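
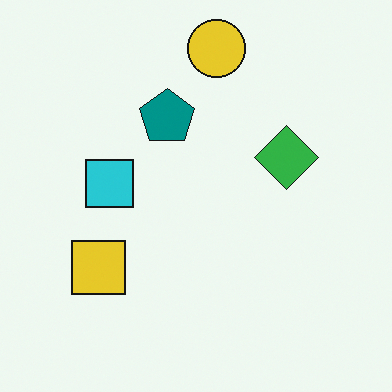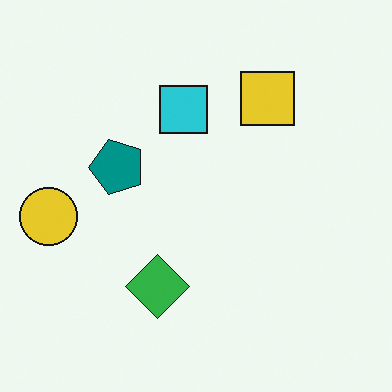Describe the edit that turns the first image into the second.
Transposed (reflected across the top-left ↔ bottom-right diagonal).

Shapes have swapped their row and column positions — what was in the top-right is now in the bottom-left — a diagonal reflection.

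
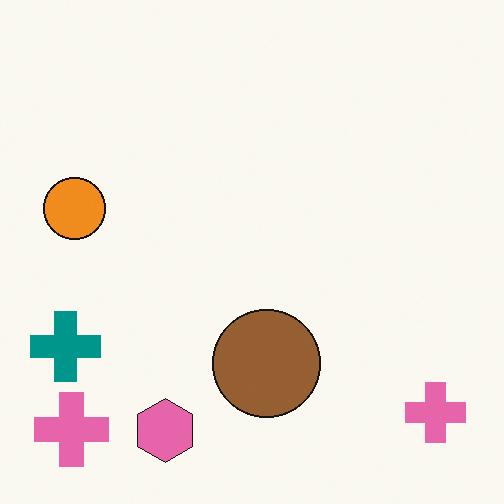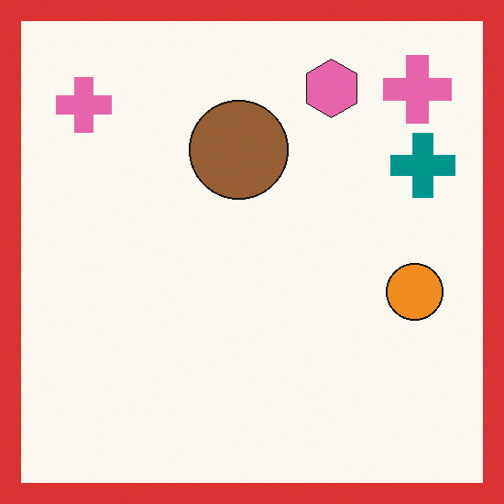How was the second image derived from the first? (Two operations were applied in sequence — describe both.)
This is the original image rotated 180°, then framed with a red border.

The teal cross sits in the bottom-left of the first image and the top-right of the second — consistent with a whole-image 180° rotation. A solid red frame runs around the edge of the second image, with the content slightly shrunk inside it.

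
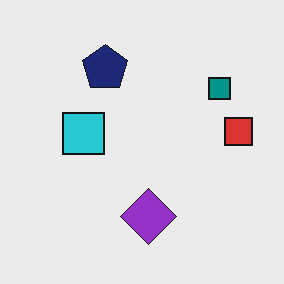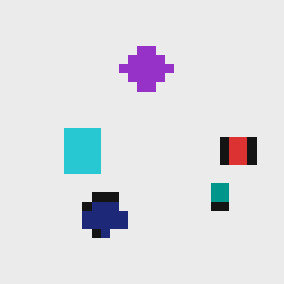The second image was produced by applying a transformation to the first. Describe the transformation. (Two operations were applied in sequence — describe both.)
The image was flipped vertically (top ↔ bottom), then heavily pixelated into large blocks.

The purple diamond is in the bottom of the first image and the top of the second — shapes on opposite sides of the horizontal midline have swapped in a mirror flip. Shapes are reduced to large square blocks; fine edges and outlines are lost — a downscale-then-upscale (mosaic) effect.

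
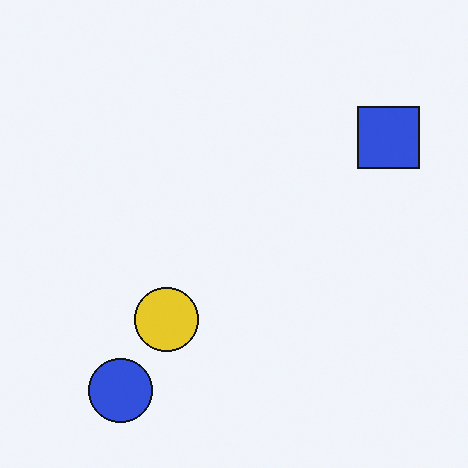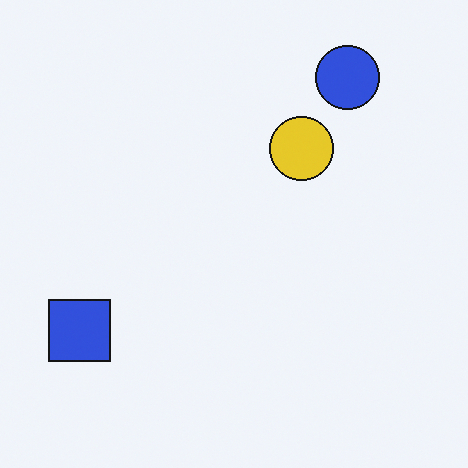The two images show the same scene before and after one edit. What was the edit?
The second image is the first rotated 180°.

The blue circle sits in the bottom-left of the first image and the top-right of the second — consistent with a whole-image 180° rotation.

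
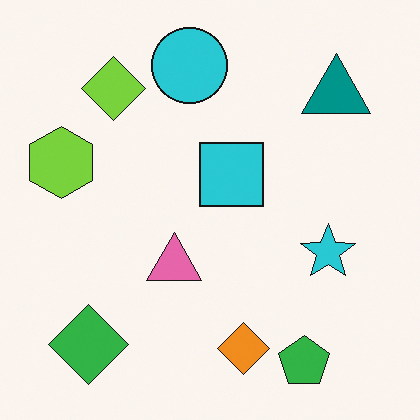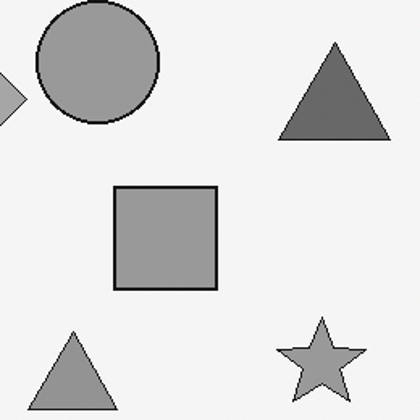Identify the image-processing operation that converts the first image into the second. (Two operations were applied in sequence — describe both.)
It was cropped tightly and scaled back up, then converted to grayscale.

The visible shapes are larger and the field of view is narrower; shapes near the original edges may be partly or wholly outside the frame — a crop-and-rescale. All color is removed — every shape is now a shade of grey.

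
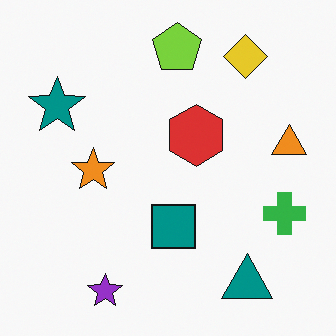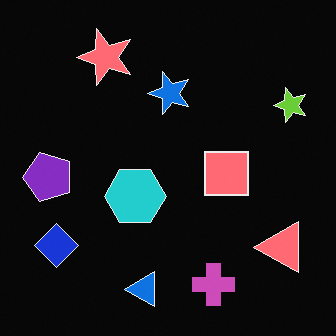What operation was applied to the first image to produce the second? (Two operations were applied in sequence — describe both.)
The transformation is: transposed (reflected across the top-left ↔ bottom-right diagonal), then color-inverted (negative).

Shapes have swapped their row and column positions — what was in the top-right is now in the bottom-left — a diagonal reflection. The light background has become dark and every shape's color is its complement — a photographic negative.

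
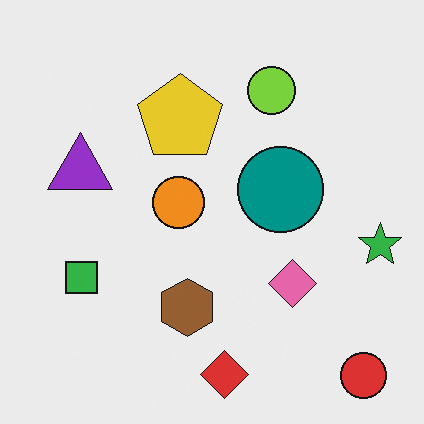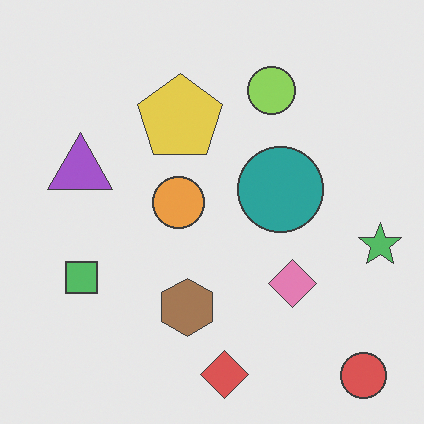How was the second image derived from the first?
The image was given slightly reduced contrast.

Tones are pushed toward mid-grey across the whole image — a global contrast change.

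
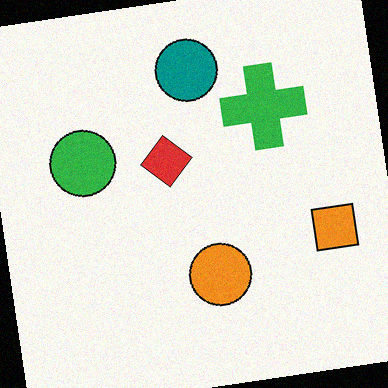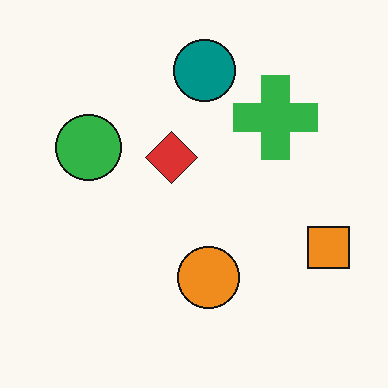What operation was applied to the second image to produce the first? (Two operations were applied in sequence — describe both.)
The transformation is: rotated counter-clockwise by a small amount, then degraded with light additive noise.

Every shape is tilted by the same angle and the image corners show triangular fill wedges — a whole-image rotation by a non-right angle. Random speckle covers the whole image, including the flat background.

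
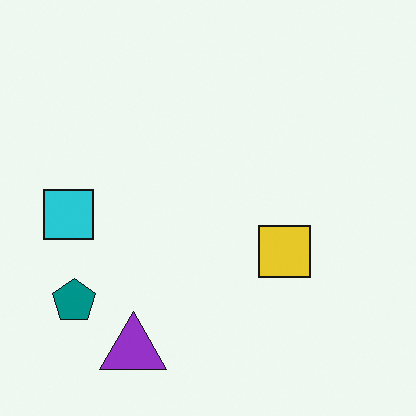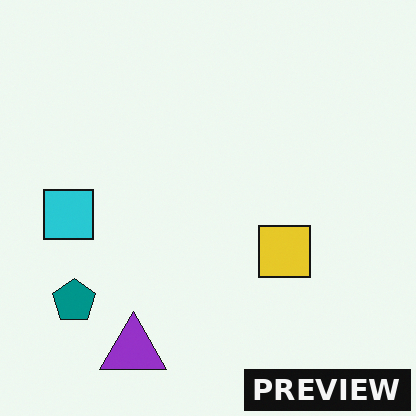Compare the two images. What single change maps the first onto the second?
The image was watermarked with the text "PREVIEW" in the lower-right corner.

A dark label reading "PREVIEW" appears in the lower-right corner.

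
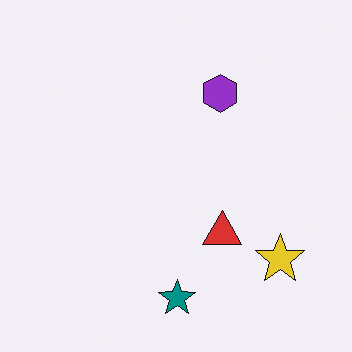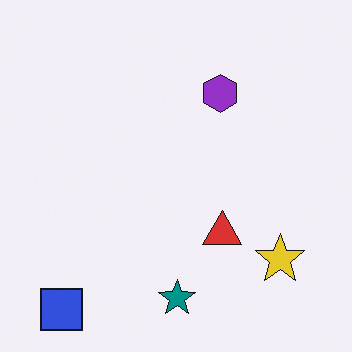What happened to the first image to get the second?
This is the original image overlaid with an additional blue square.

A blue square appears in the second image that is absent from the first.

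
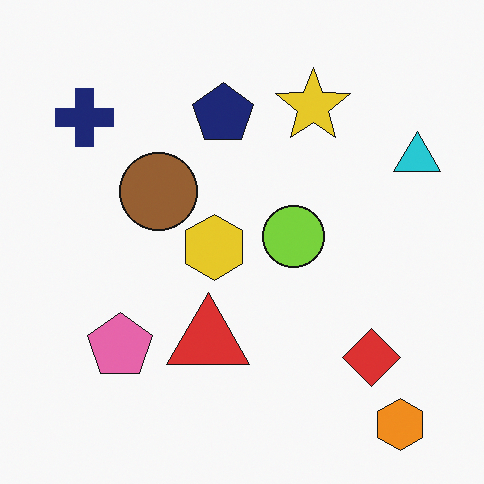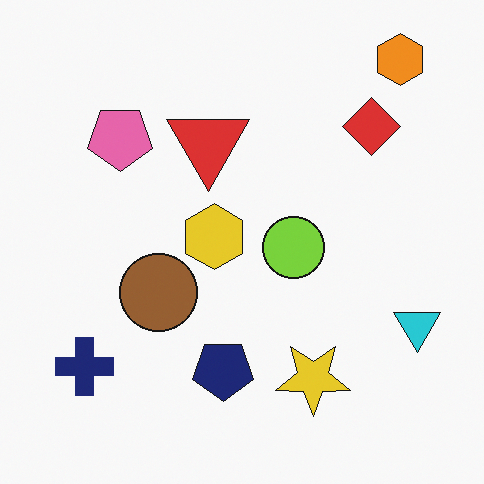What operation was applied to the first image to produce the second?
Flipped vertically (top ↔ bottom).

The orange hexagon is in the bottom-right of the first image and the top-right of the second — shapes on opposite sides of the horizontal midline have swapped in a mirror flip.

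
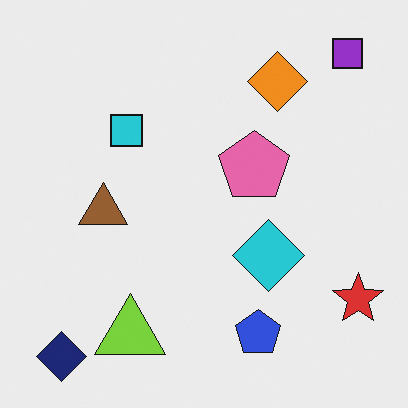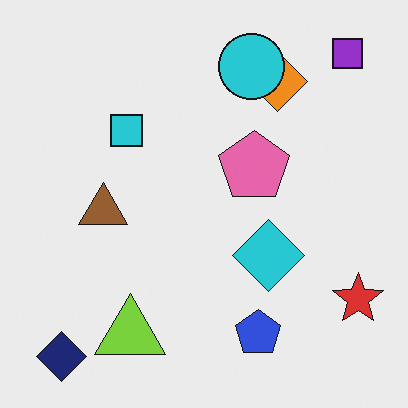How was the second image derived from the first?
Overlaid with an additional cyan circle.

A cyan circle appears in the second image that is absent from the first.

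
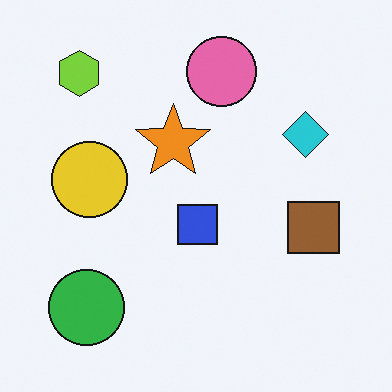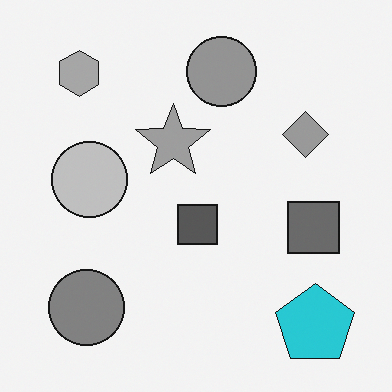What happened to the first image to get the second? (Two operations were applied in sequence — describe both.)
This is the original image converted to grayscale, then overlaid with an additional cyan pentagon.

All color is removed — every shape is now a shade of grey. A cyan pentagon appears in the second image that is absent from the first.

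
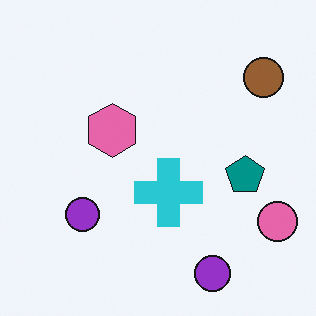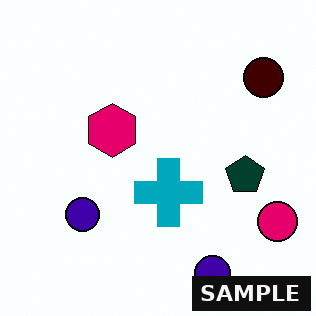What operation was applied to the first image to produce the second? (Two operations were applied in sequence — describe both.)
It was given much higher contrast, then watermarked with the text "SAMPLE" in the lower-right corner.

Tones are pushed away from mid-grey across the whole image — a global contrast change. A dark label reading "SAMPLE" appears in the lower-right corner.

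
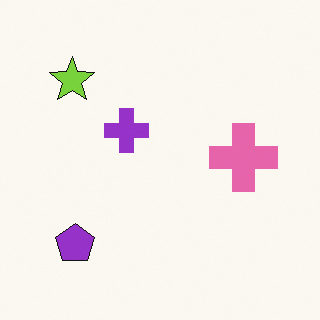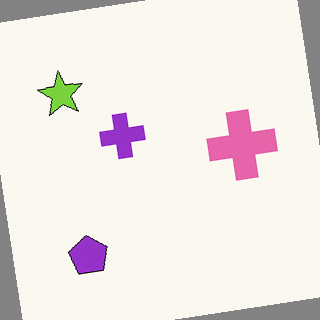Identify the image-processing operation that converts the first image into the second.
The second image is the first rotated counter-clockwise by a small amount.

Every shape is tilted by the same angle and the image corners show triangular fill wedges — a whole-image rotation by a non-right angle.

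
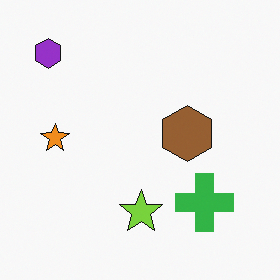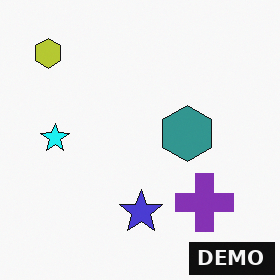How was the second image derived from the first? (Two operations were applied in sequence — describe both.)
The image was hue-shifted noticeably, then watermarked with the text "DEMO" in the lower-right corner.

Every shape's color has rotated by the same amount around the hue wheel — a uniform hue shift. A dark label reading "DEMO" appears in the lower-right corner.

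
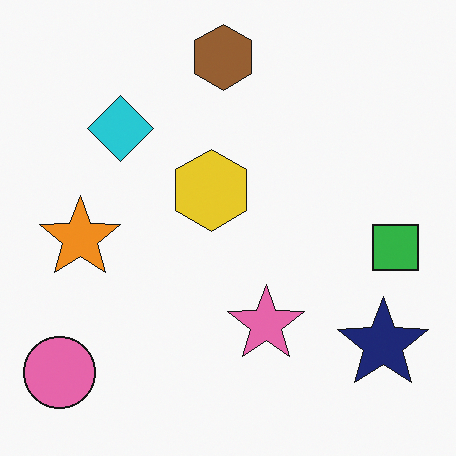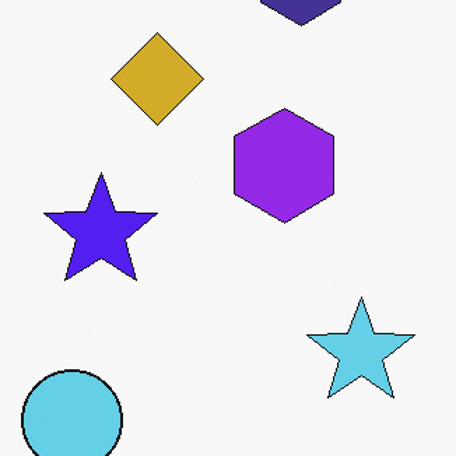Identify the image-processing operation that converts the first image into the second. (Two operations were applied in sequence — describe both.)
The second image is the first hue-shifted by a large amount, then cropped slightly and scaled back up.

Every shape's color has rotated by the same amount around the hue wheel — a uniform hue shift. The visible shapes are larger and the field of view is narrower; shapes near the original edges may be partly or wholly outside the frame — a crop-and-rescale.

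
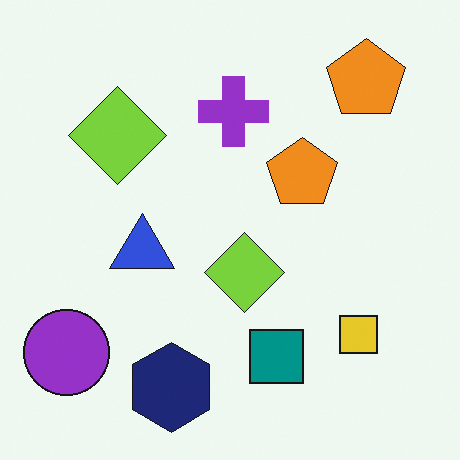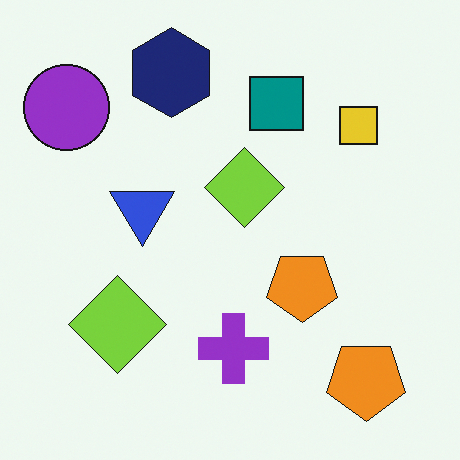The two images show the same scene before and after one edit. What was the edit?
It was flipped vertically (top ↔ bottom).

The navy hexagon is in the bottom of the first image and the top of the second — shapes on opposite sides of the horizontal midline have swapped in a mirror flip.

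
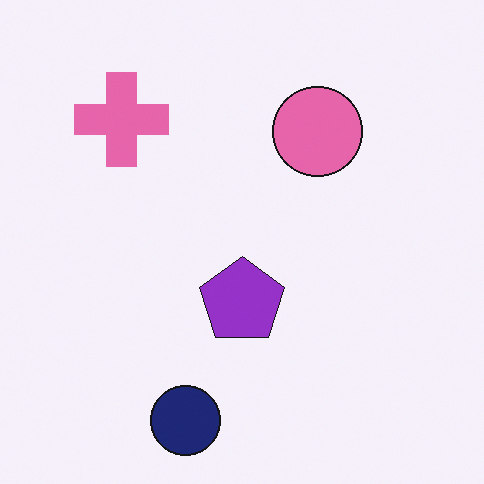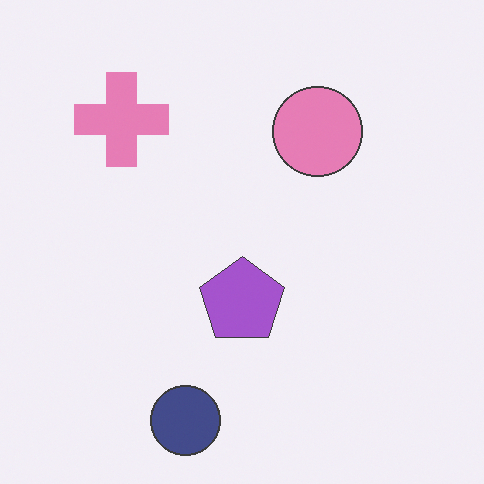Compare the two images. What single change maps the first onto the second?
The second image is the first given slightly reduced contrast.

Tones are pushed toward mid-grey across the whole image — a global contrast change.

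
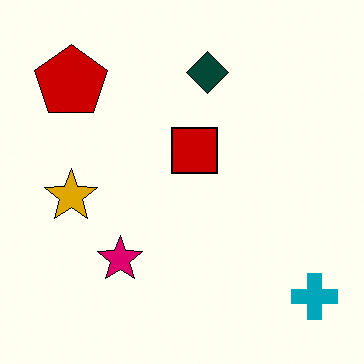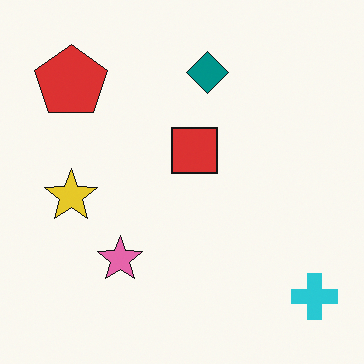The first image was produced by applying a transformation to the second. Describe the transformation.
The image was given much higher contrast.

Tones are pushed away from mid-grey across the whole image — a global contrast change.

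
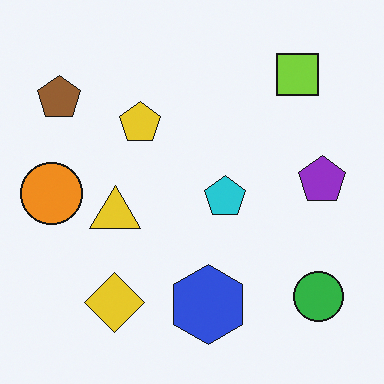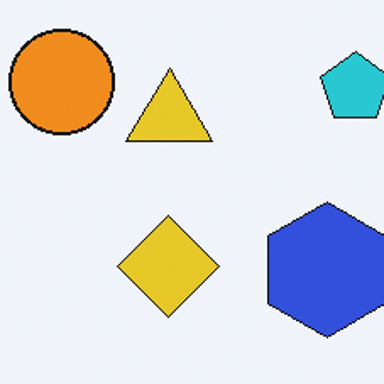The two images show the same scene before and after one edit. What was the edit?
The transformation is: cropped tightly and scaled back up.

The visible shapes are larger and the field of view is narrower; shapes near the original edges may be partly or wholly outside the frame — a crop-and-rescale.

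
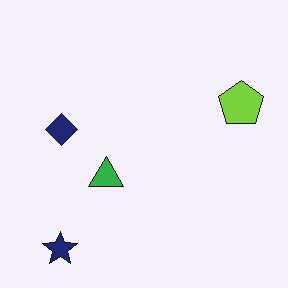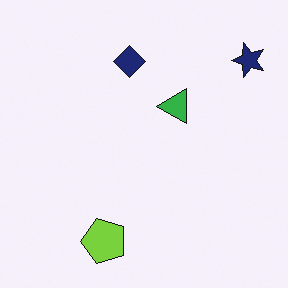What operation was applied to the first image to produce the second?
Transposed (reflected across the top-left ↔ bottom-right diagonal).

Shapes have swapped their row and column positions — what was in the top-right is now in the bottom-left — a diagonal reflection.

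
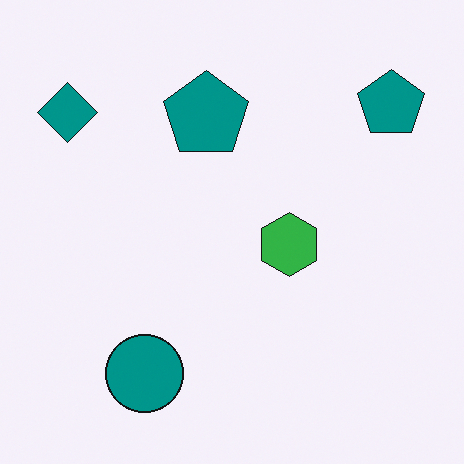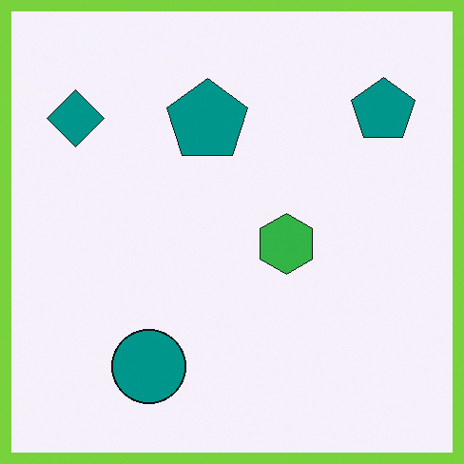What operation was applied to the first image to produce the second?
The second image is the first framed with a lime border.

A solid lime frame runs around the edge of the second image, with the content slightly shrunk inside it.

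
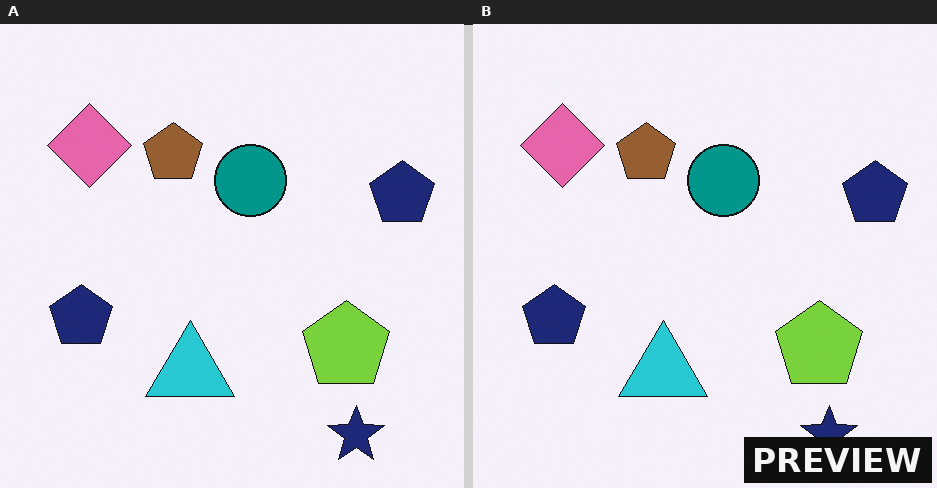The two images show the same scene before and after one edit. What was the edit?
The right (B) image is the left (A) watermarked with the text "PREVIEW" in the lower-right corner.

A dark label reading "PREVIEW" appears in the lower-right corner.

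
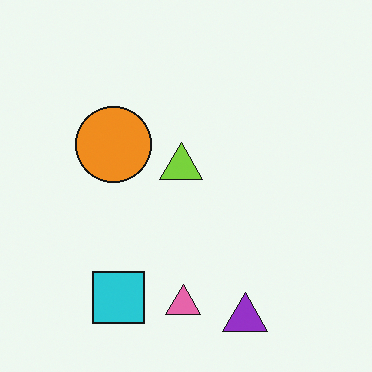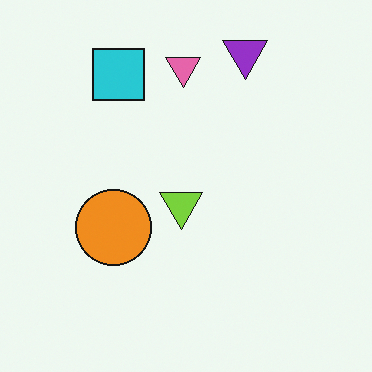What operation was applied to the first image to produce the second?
It was flipped vertically (top ↔ bottom).

The purple triangle is in the bottom of the first image and the top of the second — shapes on opposite sides of the horizontal midline have swapped in a mirror flip.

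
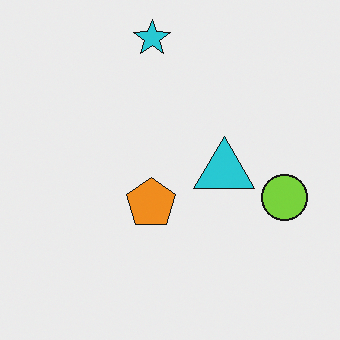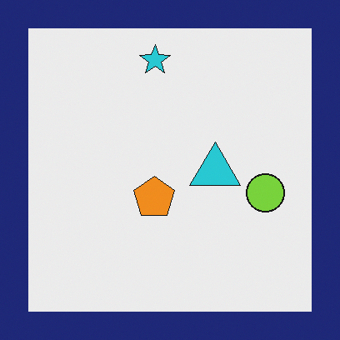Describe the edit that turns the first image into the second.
Framed with a navy border.

A solid navy frame runs around the edge of the second image, with the content slightly shrunk inside it.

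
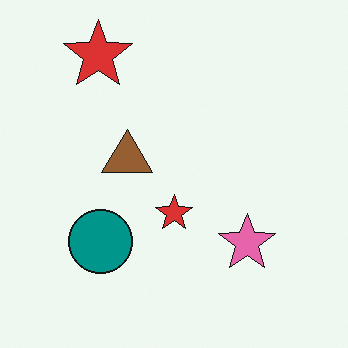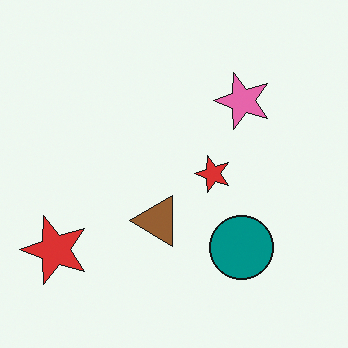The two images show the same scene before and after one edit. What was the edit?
The transformation is: rotated 90° counter-clockwise.

The pink star sits in the bottom-right of the first image and the top-right of the second — consistent with a whole-image 90° counter-clockwise rotation.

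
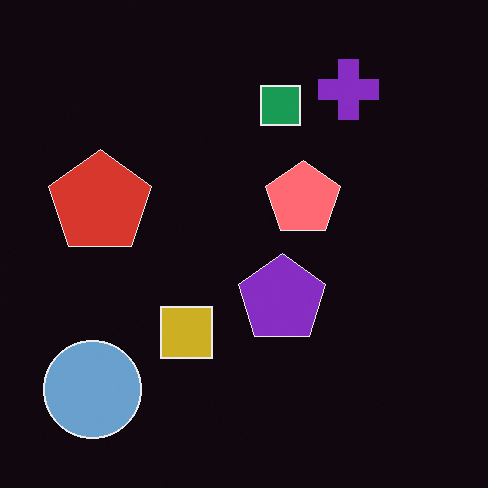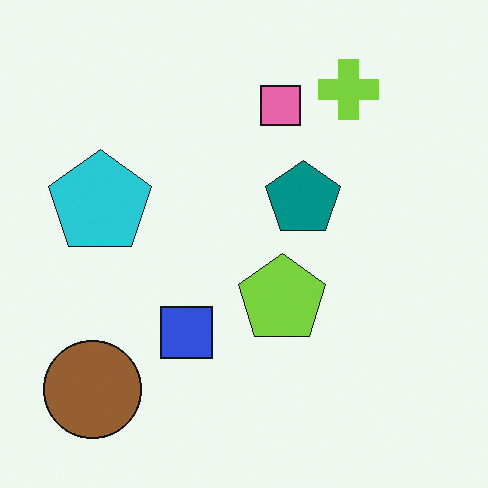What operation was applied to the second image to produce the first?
Color-inverted (negative).

The light background has become dark and every shape's color is its complement — a photographic negative.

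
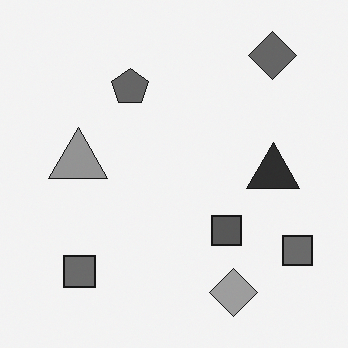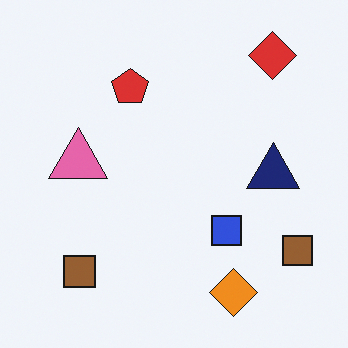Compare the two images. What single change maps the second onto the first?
The image was converted to grayscale.

All color is removed — every shape is now a shade of grey.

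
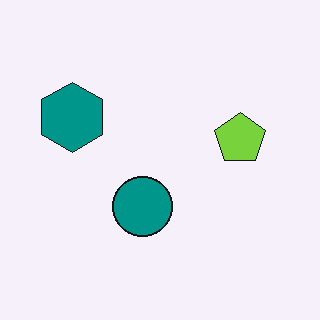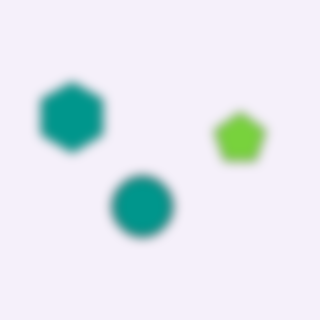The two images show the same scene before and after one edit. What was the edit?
The transformation is: strongly gaussian-blurred.

Shape edges and outlines are uniformly softened across the whole image.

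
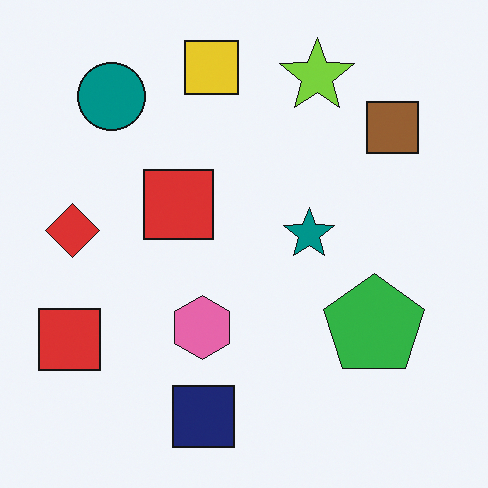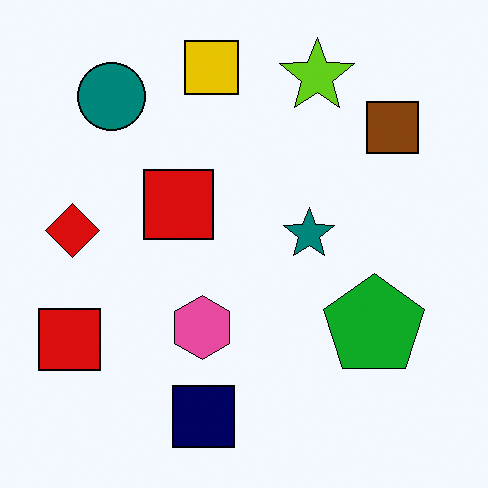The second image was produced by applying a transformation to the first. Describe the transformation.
The image was given slightly increased contrast.

Tones are pushed away from mid-grey across the whole image — a global contrast change.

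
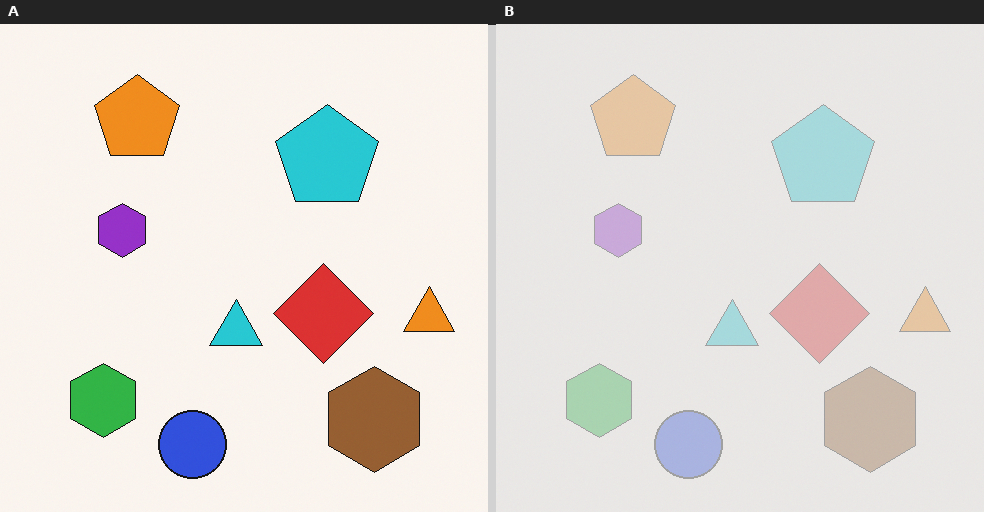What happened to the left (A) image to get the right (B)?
Given much lower contrast.

Tones are pushed toward mid-grey across the whole image — a global contrast change.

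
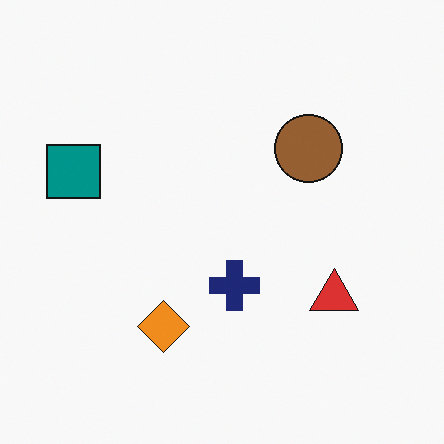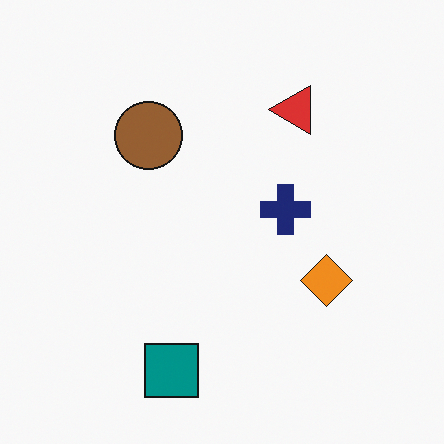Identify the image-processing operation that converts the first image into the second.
The second image is the first rotated 90° counter-clockwise.

The teal square sits in the left of the first image and the bottom of the second — consistent with a whole-image 90° counter-clockwise rotation.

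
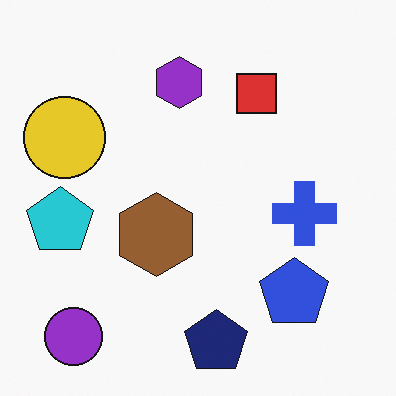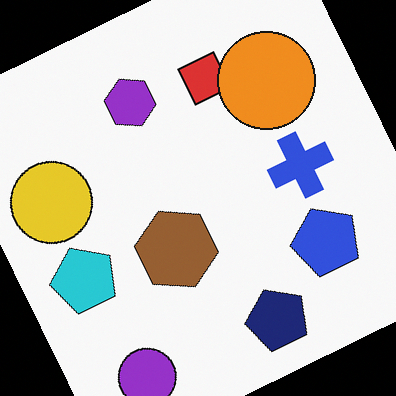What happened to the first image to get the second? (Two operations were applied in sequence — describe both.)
The second image is the first rotated counter-clockwise by a moderate amount, then overlaid with an additional orange circle.

Every shape is tilted by the same angle and the image corners show triangular fill wedges — a whole-image rotation by a non-right angle. An orange circle appears in the second image that is absent from the first.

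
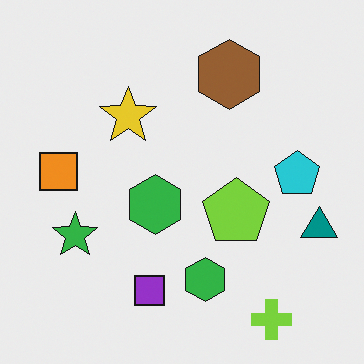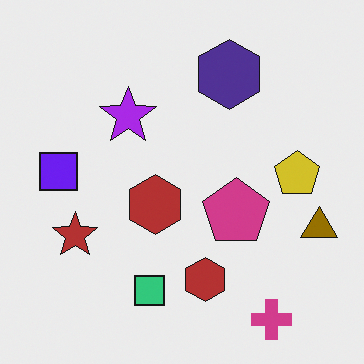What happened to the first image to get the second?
Hue-shifted by a large amount.

Every shape's color has rotated by the same amount around the hue wheel — a uniform hue shift.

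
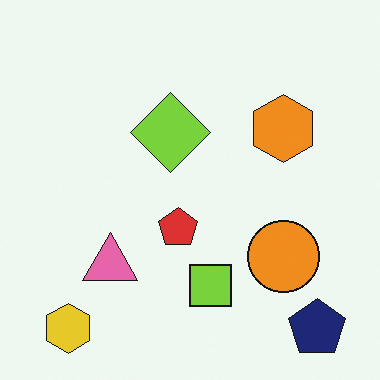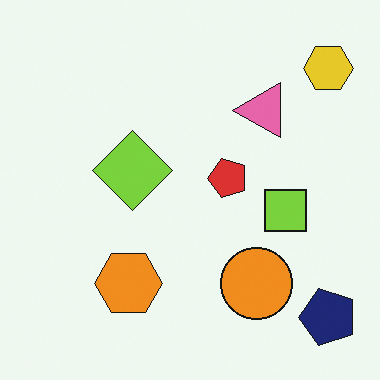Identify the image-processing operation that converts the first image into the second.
Transposed (reflected across the top-left ↔ bottom-right diagonal).

Shapes have swapped their row and column positions — what was in the top-right is now in the bottom-left — a diagonal reflection.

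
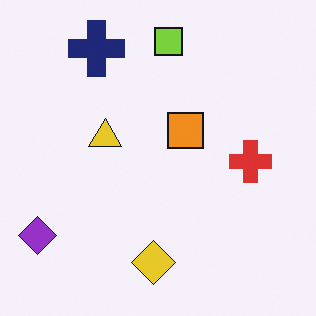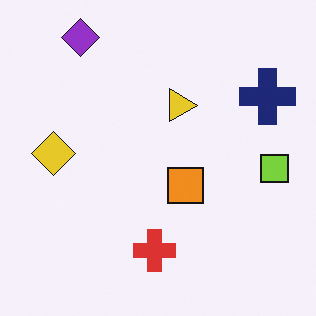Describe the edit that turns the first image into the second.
The image was rotated 90° clockwise.

The purple diamond sits in the bottom-left of the first image and the top-left of the second — consistent with a whole-image 90° clockwise rotation.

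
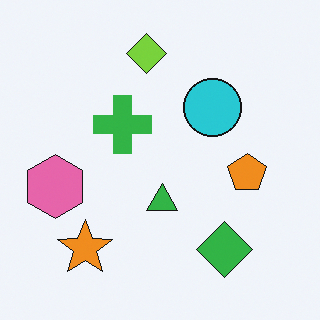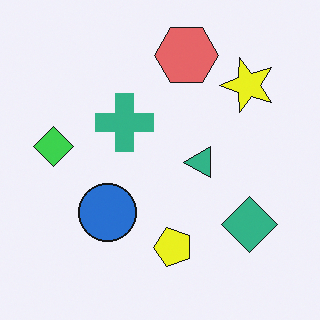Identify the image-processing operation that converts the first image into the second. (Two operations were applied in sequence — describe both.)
The second image is the first hue-shifted slightly, then transposed (reflected across the top-left ↔ bottom-right diagonal).

Every shape's color has rotated by the same amount around the hue wheel — a uniform hue shift. Shapes have swapped their row and column positions — what was in the top-right is now in the bottom-left — a diagonal reflection.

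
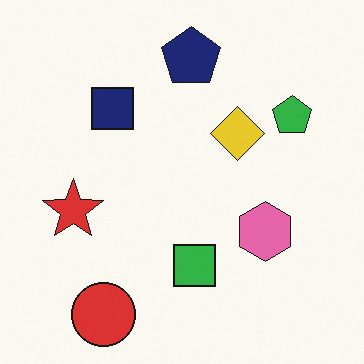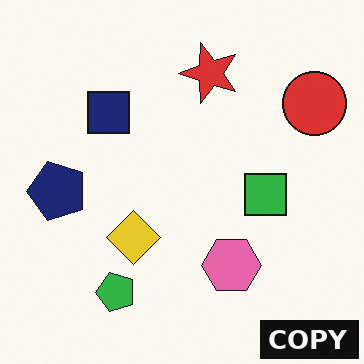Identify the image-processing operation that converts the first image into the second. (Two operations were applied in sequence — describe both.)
It was transposed (reflected across the top-left ↔ bottom-right diagonal), then watermarked with the text "COPY" in the lower-right corner.

Shapes have swapped their row and column positions — what was in the top-right is now in the bottom-left — a diagonal reflection. A dark label reading "COPY" appears in the lower-right corner.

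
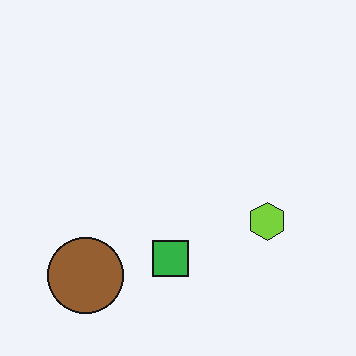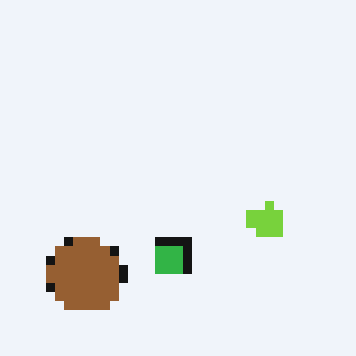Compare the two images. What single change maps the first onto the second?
This is the original image coarsely pixelated.

Shapes are reduced to large square blocks; fine edges and outlines are lost — a downscale-then-upscale (mosaic) effect.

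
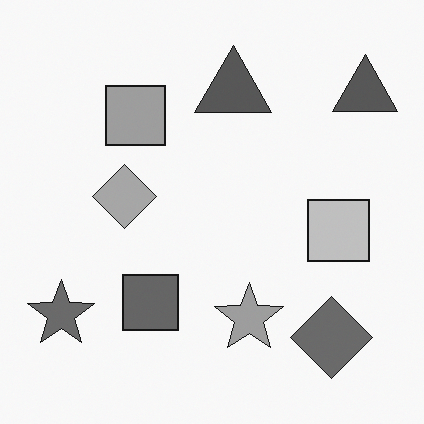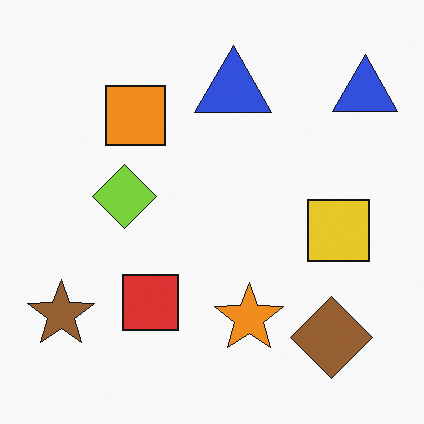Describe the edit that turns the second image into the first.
The first image is the second converted to grayscale.

All color is removed — every shape is now a shade of grey.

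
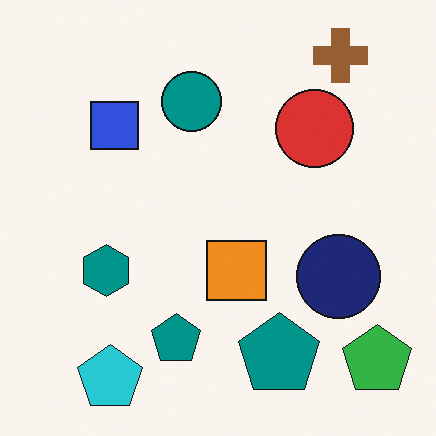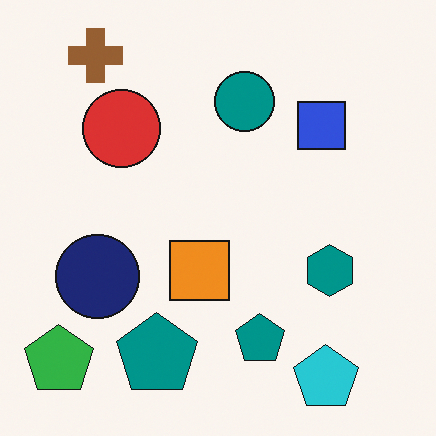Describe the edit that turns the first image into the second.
The image was flipped horizontally (left ↔ right).

The green pentagon is in the bottom-right of the first image and the bottom-left of the second — shapes on opposite sides of the vertical midline have swapped in a mirror flip.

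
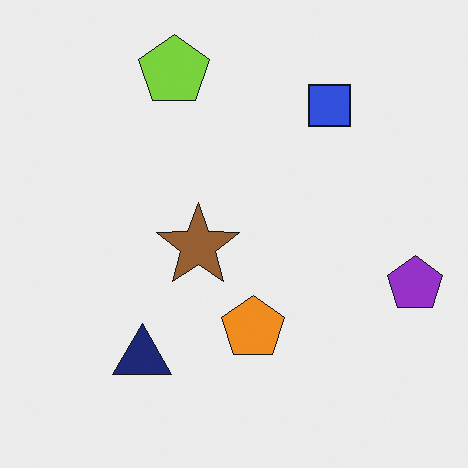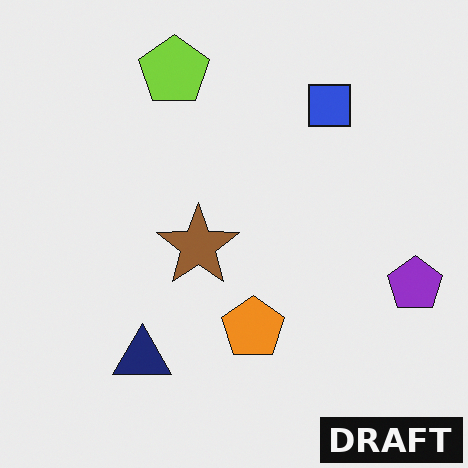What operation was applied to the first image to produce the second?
This is the original image watermarked with the text "DRAFT" in the lower-right corner.

A dark label reading "DRAFT" appears in the lower-right corner.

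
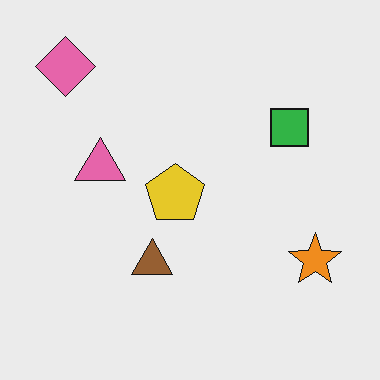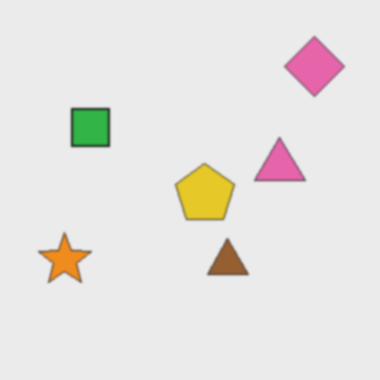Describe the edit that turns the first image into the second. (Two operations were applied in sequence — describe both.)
The second image is the first flipped horizontally (left ↔ right), then given a subtle gaussian blur.

The orange star is in the bottom-right of the first image and the bottom-left of the second — shapes on opposite sides of the vertical midline have swapped in a mirror flip. Shape edges and outlines are uniformly softened across the whole image.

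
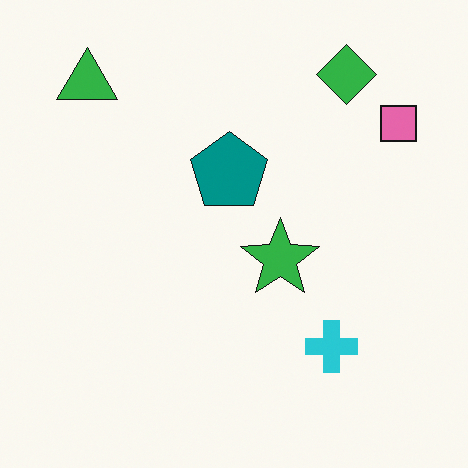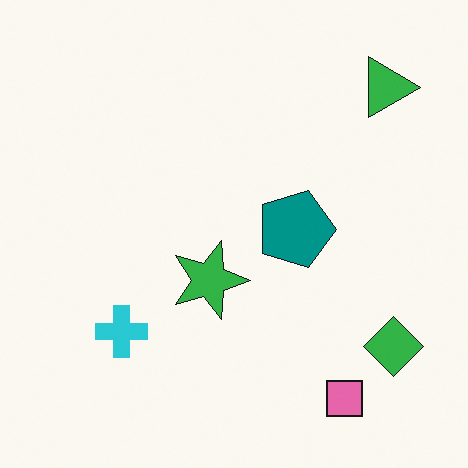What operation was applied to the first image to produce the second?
This is the original image rotated 90° clockwise.

The green triangle sits in the top-left of the first image and the top-right of the second — consistent with a whole-image 90° clockwise rotation.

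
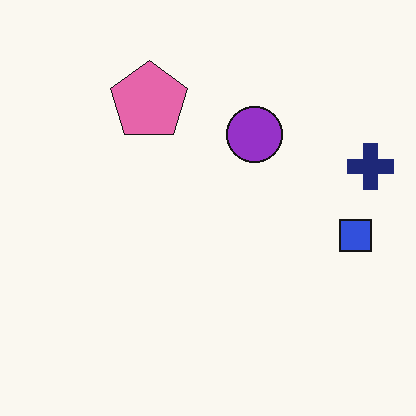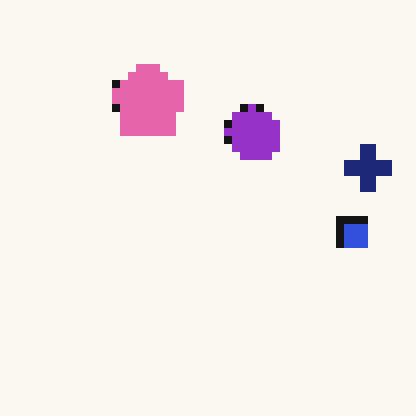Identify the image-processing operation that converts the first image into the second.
The transformation is: moderately pixelated.

Shapes are reduced to large square blocks; fine edges and outlines are lost — a downscale-then-upscale (mosaic) effect.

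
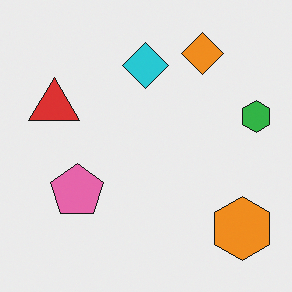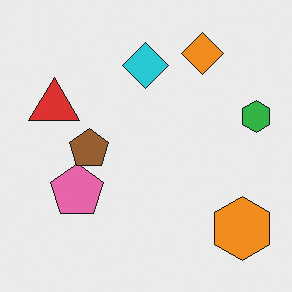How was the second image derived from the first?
The second image is the first overlaid with an additional brown pentagon.

A brown pentagon appears in the second image that is absent from the first.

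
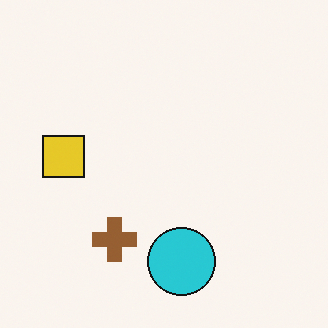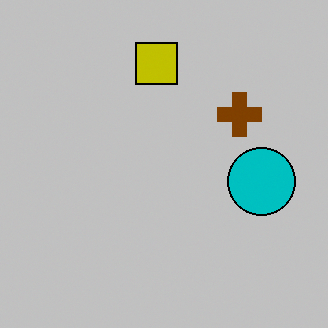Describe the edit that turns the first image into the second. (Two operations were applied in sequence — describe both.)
It was aggressively posterized, then transposed (reflected across the top-left ↔ bottom-right diagonal).

Each flat color has snapped to a coarser quantized level — most visibly, the near-white background has dropped to a flat grey. Shapes have swapped their row and column positions — what was in the top-right is now in the bottom-left — a diagonal reflection.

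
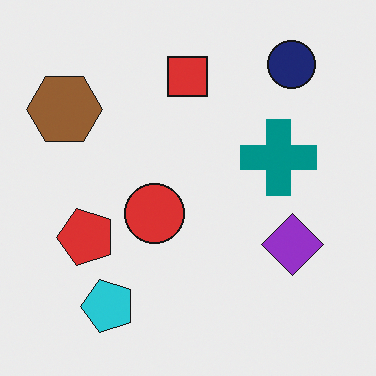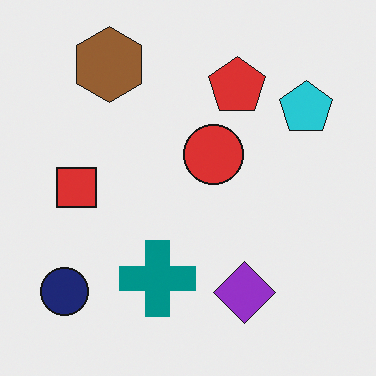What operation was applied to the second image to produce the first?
It was transposed (reflected across the top-left ↔ bottom-right diagonal).

Shapes have swapped their row and column positions — what was in the top-right is now in the bottom-left — a diagonal reflection.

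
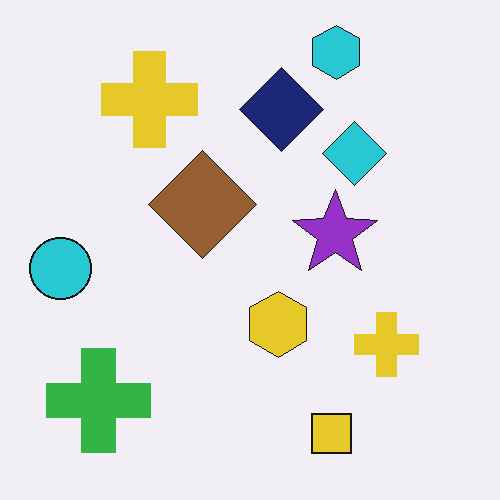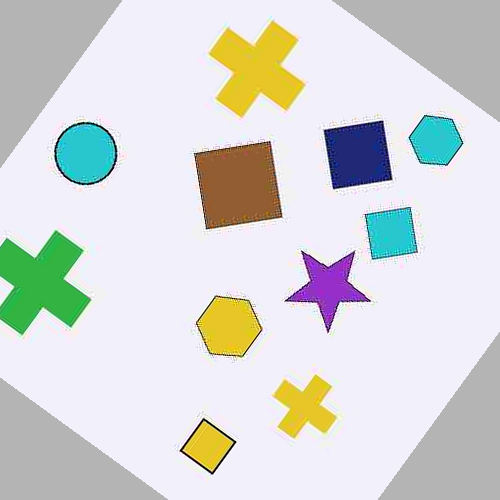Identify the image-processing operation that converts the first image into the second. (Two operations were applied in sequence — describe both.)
It was heavily JPEG-compressed with obvious blocking artifacts, then rotated clockwise by a large amount — several tens of degrees.

Blocky 8×8 compression artifacts appear around shape edges and the flat background shows ringing — characteristic JPEG degradation. Every shape is tilted by the same angle and the image corners show triangular fill wedges — a whole-image rotation by a non-right angle.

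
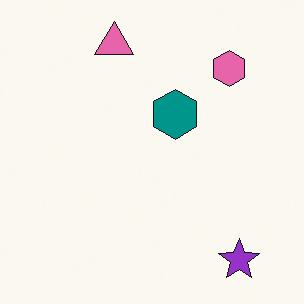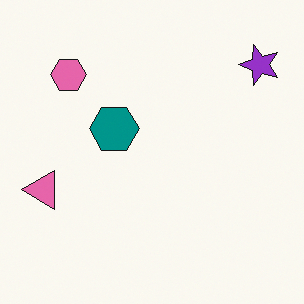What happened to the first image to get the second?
The second image is the first rotated 90° counter-clockwise.

The purple star sits in the bottom-right of the first image and the top-right of the second — consistent with a whole-image 90° counter-clockwise rotation.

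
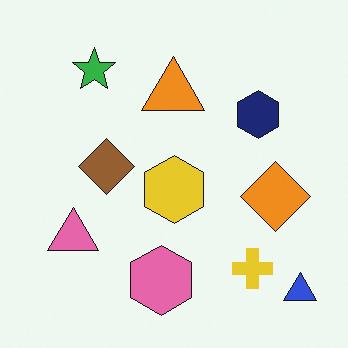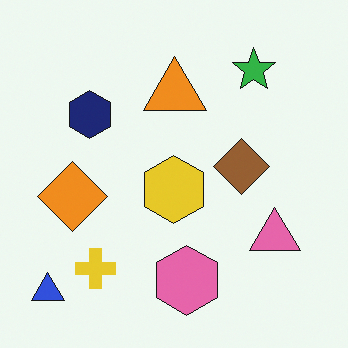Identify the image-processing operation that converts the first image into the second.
Flipped horizontally (left ↔ right).

The blue triangle is in the bottom-right of the first image and the bottom-left of the second — shapes on opposite sides of the vertical midline have swapped in a mirror flip.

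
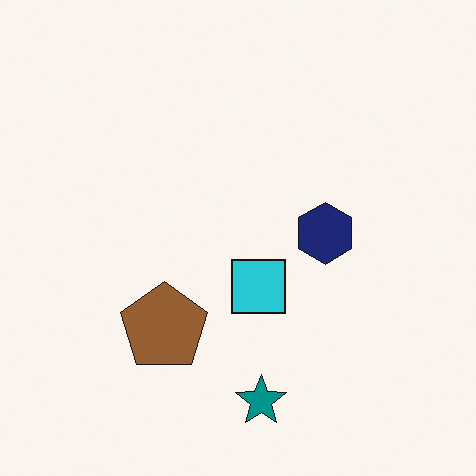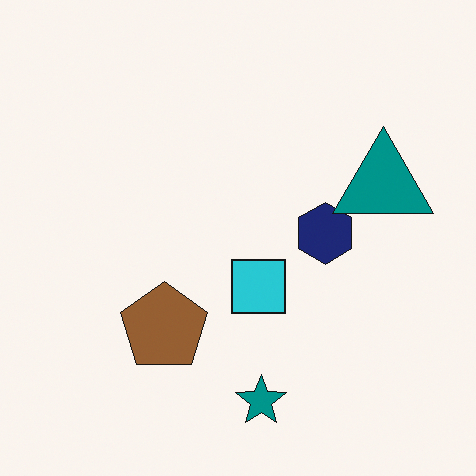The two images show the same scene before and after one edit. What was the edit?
The second image is the first overlaid with an additional teal triangle.

A teal triangle appears in the second image that is absent from the first.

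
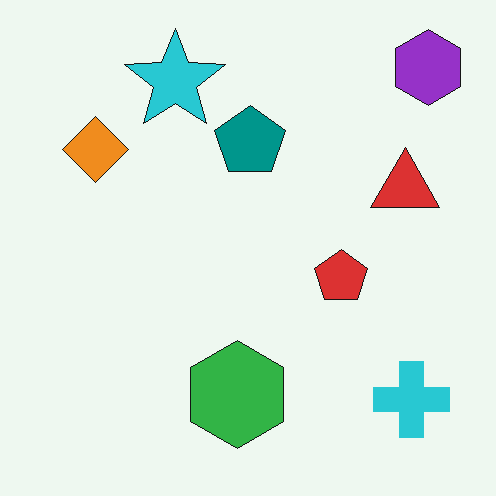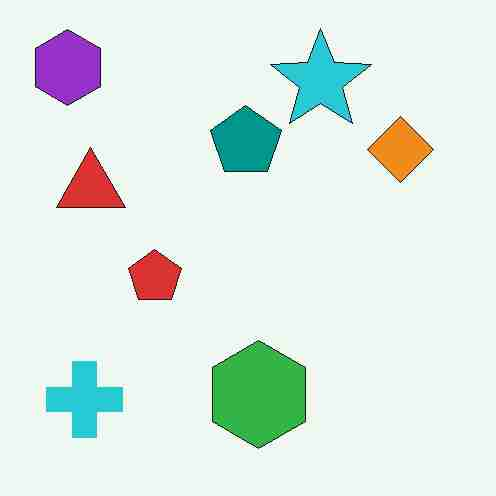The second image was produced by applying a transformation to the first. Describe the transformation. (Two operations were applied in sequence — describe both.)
It was flipped horizontally (left ↔ right), then degraded with heavy JPEG compression.

The purple hexagon is in the top-right of the first image and the top-left of the second — shapes on opposite sides of the vertical midline have swapped in a mirror flip. Blocky 8×8 compression artifacts appear around shape edges and the flat background shows ringing — characteristic JPEG degradation.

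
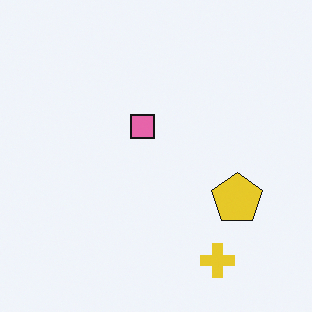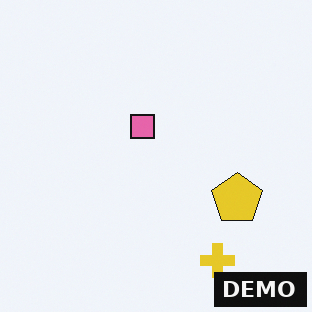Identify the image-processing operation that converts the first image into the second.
The image was watermarked with the text "DEMO" in the lower-right corner.

A dark label reading "DEMO" appears in the lower-right corner.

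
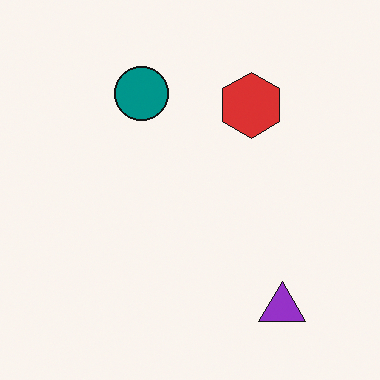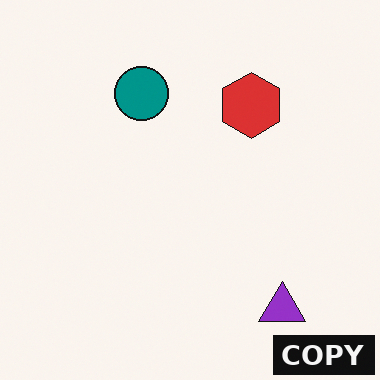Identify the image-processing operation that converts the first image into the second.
It was watermarked with the text "COPY" in the lower-right corner.

A dark label reading "COPY" appears in the lower-right corner.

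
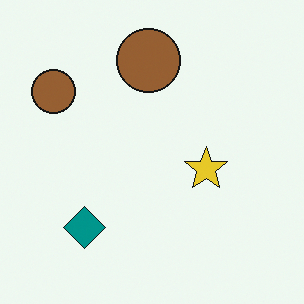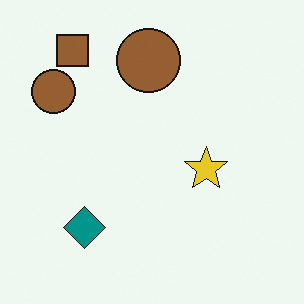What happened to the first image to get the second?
It was overlaid with an additional brown square.

A brown square appears in the second image that is absent from the first.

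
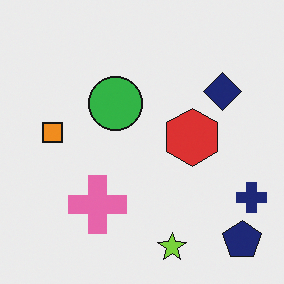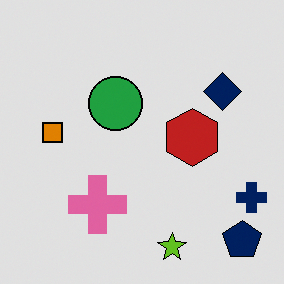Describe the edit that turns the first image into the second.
The second image is the first posterized to a reduced palette.

Each flat color has snapped to a coarser quantized level — most visibly, the near-white background has dropped to a flat grey.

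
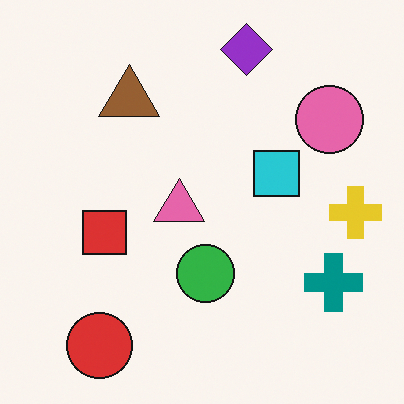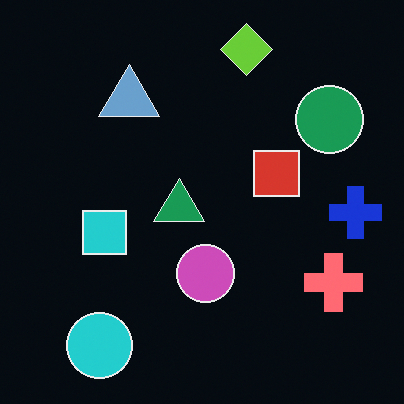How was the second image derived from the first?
It was color-inverted (negative).

The light background has become dark and every shape's color is its complement — a photographic negative.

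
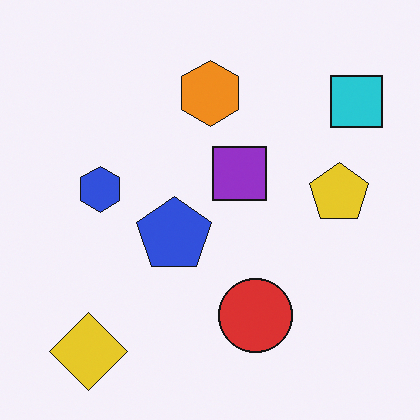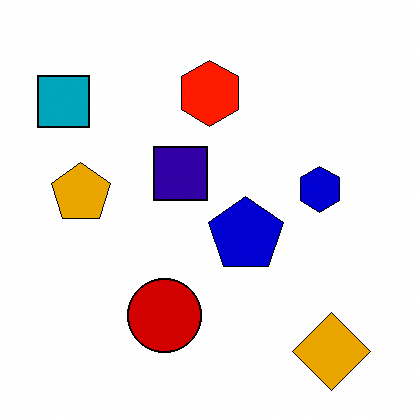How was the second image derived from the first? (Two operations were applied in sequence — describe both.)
This is the original image flipped horizontally (left ↔ right), then boosted in contrast.

The cyan square is in the top-right of the first image and the top-left of the second — shapes on opposite sides of the vertical midline have swapped in a mirror flip. Tones are pushed away from mid-grey across the whole image — a global contrast change.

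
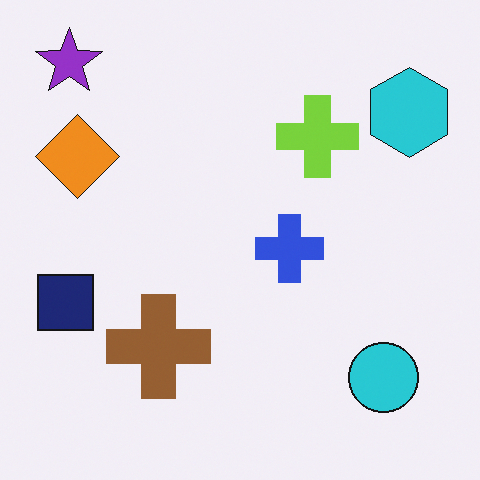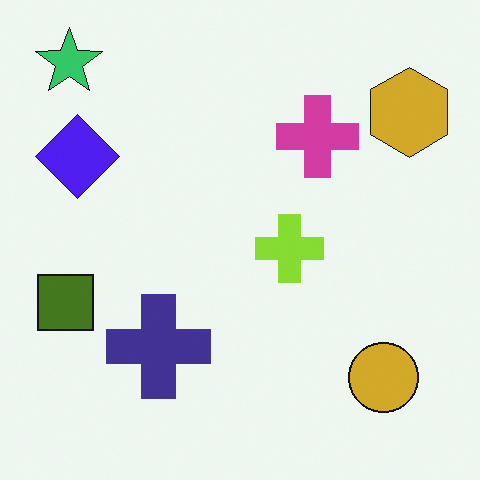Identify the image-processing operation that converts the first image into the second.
This is the original image hue-shifted through roughly half the color wheel.

Every shape's color has rotated by the same amount around the hue wheel — a uniform hue shift.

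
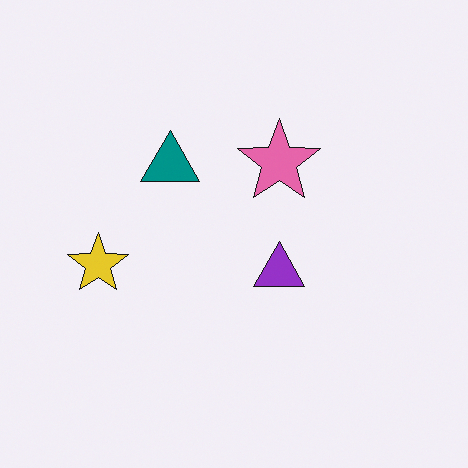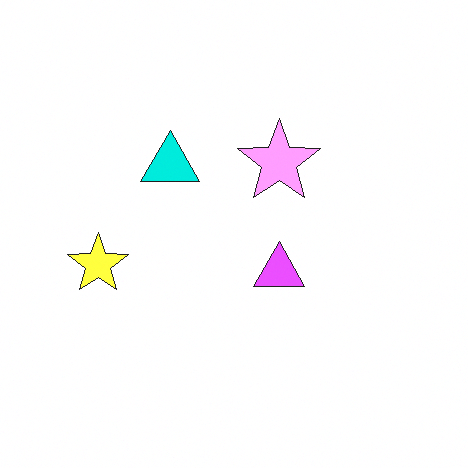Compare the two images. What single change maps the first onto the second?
The second image is the first noticeably brightened.

Every pixel — background and shapes alike — is uniformly brightened.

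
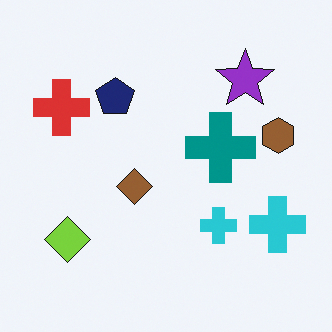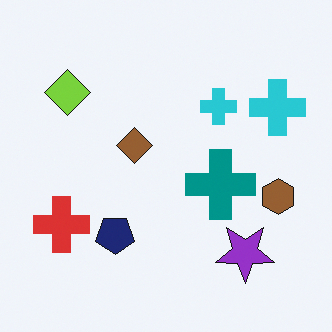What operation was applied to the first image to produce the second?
The second image is the first flipped vertically (top ↔ bottom).

The purple star is in the top-right of the first image and the bottom-right of the second — shapes on opposite sides of the horizontal midline have swapped in a mirror flip.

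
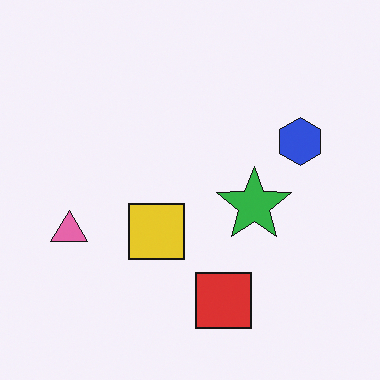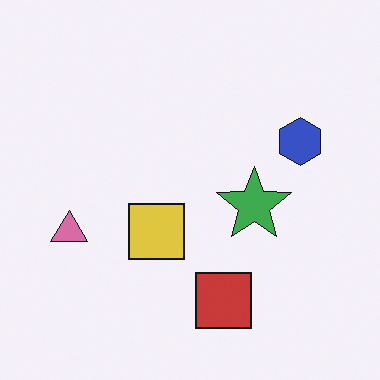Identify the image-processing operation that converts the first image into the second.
The image was slightly desaturated.

All colors are more muted and greyish — a global saturation change.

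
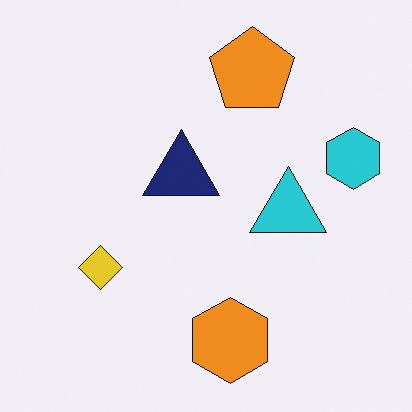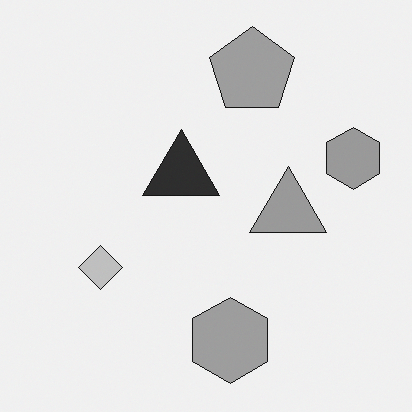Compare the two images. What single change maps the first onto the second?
It was converted to grayscale.

All color is removed — every shape is now a shade of grey.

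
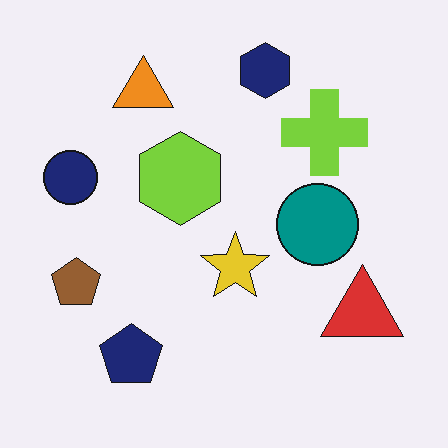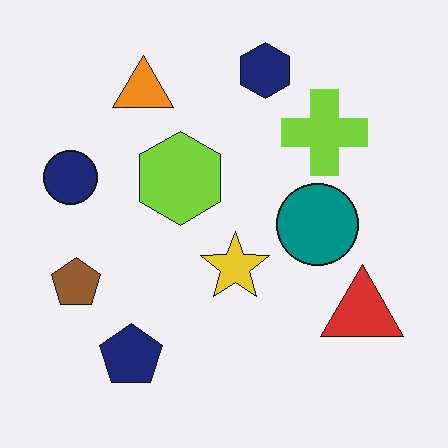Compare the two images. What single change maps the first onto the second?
The second image is the first JPEG-compressed with visible artifacts.

Blocky 8×8 compression artifacts appear around shape edges and the flat background shows ringing — characteristic JPEG degradation.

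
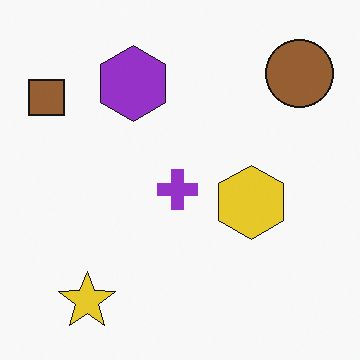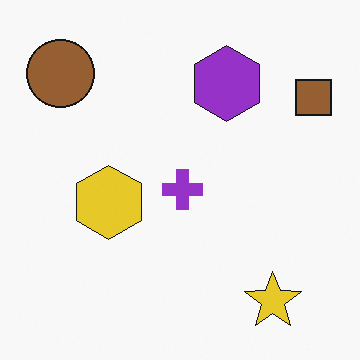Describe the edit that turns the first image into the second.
The second image is the first flipped horizontally (left ↔ right).

The brown square is in the top-left of the first image and the top-right of the second — shapes on opposite sides of the vertical midline have swapped in a mirror flip.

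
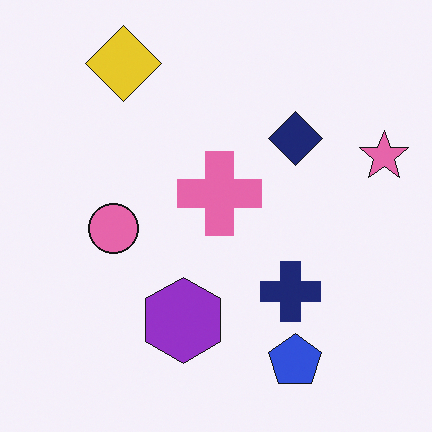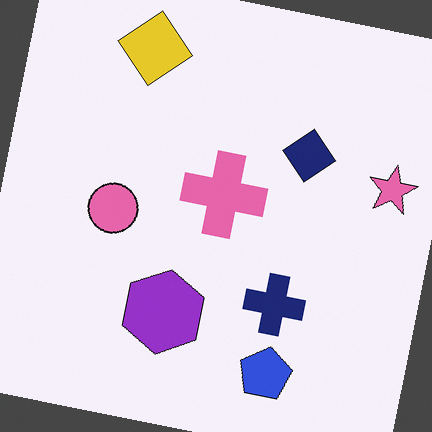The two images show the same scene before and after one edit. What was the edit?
The transformation is: rotated clockwise by a few degrees.

Every shape is tilted by the same angle and the image corners show triangular fill wedges — a whole-image rotation by a non-right angle.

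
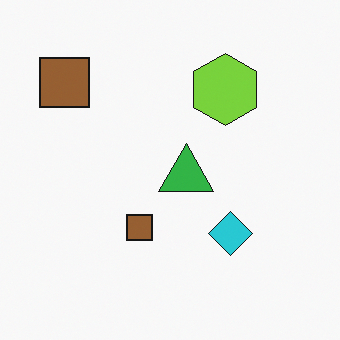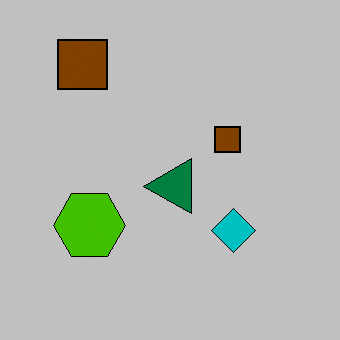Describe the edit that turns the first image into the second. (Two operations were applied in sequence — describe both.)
This is the original image transposed (reflected across the top-left ↔ bottom-right diagonal), then aggressively posterized.

Shapes have swapped their row and column positions — what was in the top-right is now in the bottom-left — a diagonal reflection. Each flat color has snapped to a coarser quantized level — most visibly, the near-white background has dropped to a flat grey.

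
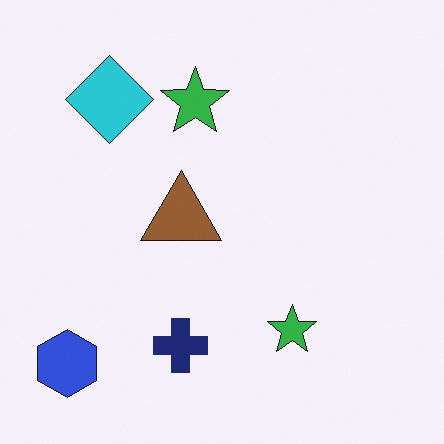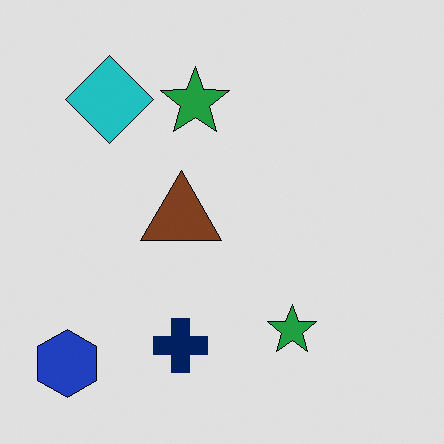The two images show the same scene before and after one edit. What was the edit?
Moderately posterized.

Each flat color has snapped to a coarser quantized level — most visibly, the near-white background has dropped to a flat grey.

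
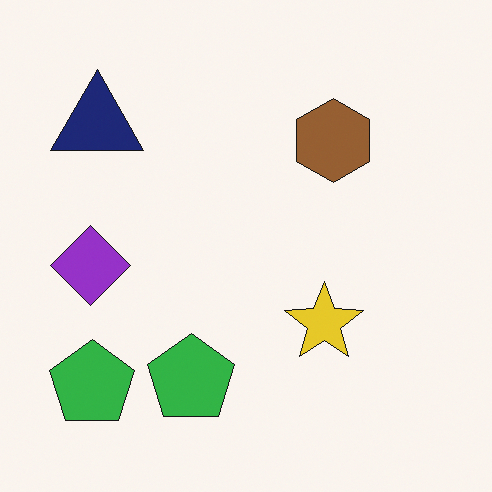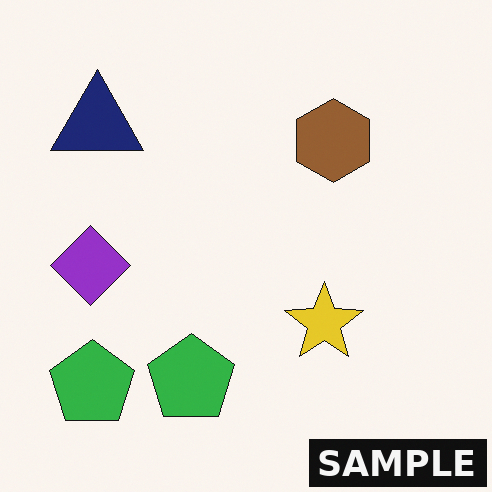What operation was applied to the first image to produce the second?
This is the original image watermarked with the text "SAMPLE" in the lower-right corner.

A dark label reading "SAMPLE" appears in the lower-right corner.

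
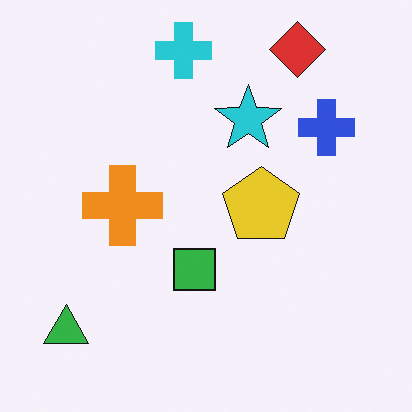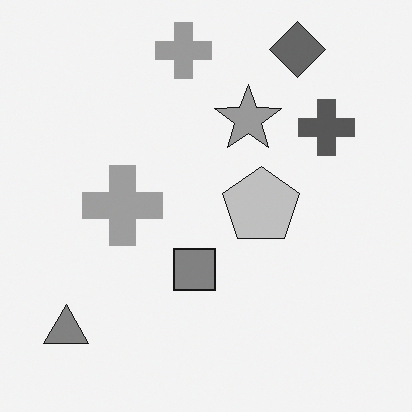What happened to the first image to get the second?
This is the original image converted to grayscale.

All color is removed — every shape is now a shade of grey.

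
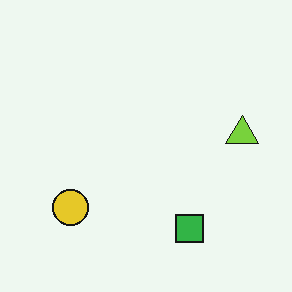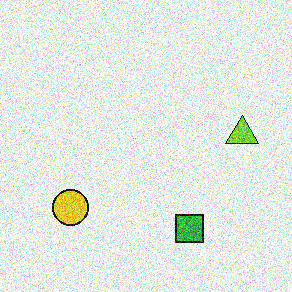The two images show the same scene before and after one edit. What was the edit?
This is the original image degraded with strong gaussian noise.

Random speckle covers the whole image, including the flat background.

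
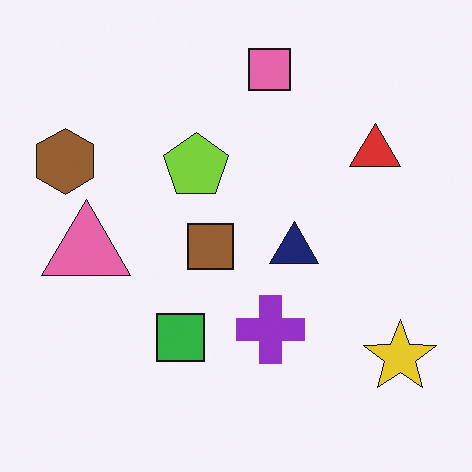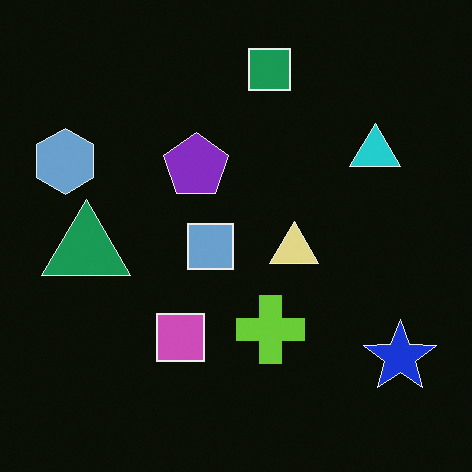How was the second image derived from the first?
The image was color-inverted (negative).

The light background has become dark and every shape's color is its complement — a photographic negative.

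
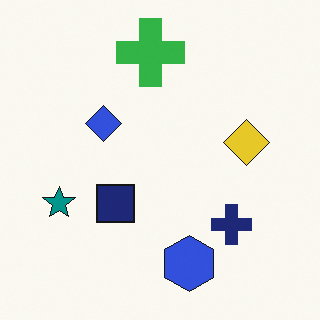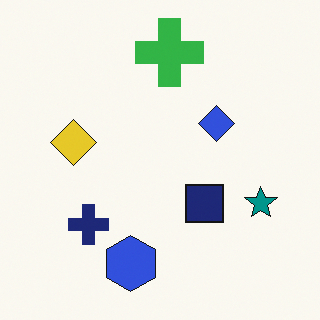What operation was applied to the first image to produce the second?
This is the original image flipped horizontally (left ↔ right).

The teal star is in the left of the first image and the right of the second — shapes on opposite sides of the vertical midline have swapped in a mirror flip.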